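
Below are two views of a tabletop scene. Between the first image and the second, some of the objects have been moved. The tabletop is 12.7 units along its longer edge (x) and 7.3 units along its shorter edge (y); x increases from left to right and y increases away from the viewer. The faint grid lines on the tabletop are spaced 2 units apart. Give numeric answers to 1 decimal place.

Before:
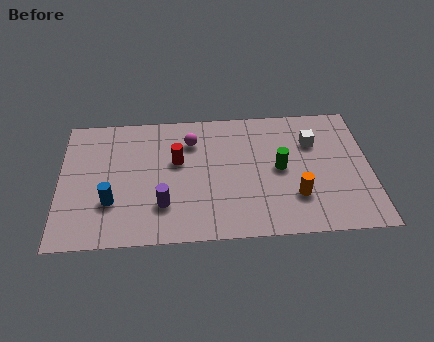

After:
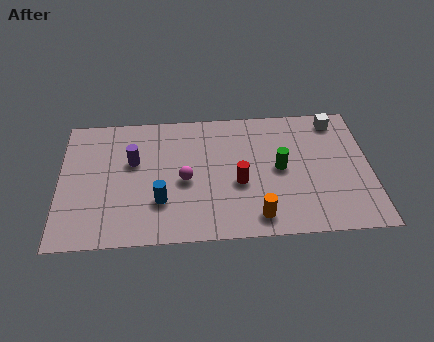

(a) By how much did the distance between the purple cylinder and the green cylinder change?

+1.0

The distance was about 5.1 in the first image and 6.1 in the second, so they moved 1.0 units further apart.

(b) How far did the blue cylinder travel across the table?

2.0

The blue cylinder moved from about (2.1, 2.3) to (4.1, 2.2), a distance of √(2.0² + 0.1²) ≈ 2.0.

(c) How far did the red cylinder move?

2.9

The red cylinder moved from about (4.8, 4.4) to (7.3, 3.0), a distance of √(2.5² + 1.4²) ≈ 2.9.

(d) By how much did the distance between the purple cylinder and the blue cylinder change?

+0.4

Before: roughly 2.1 units apart; after: 2.5. That's 0.4 units further apart.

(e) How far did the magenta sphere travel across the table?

2.2

From (5.4, 5.5) to (5.1, 3.3), the magenta sphere covered √(0.3² + 2.2²) ≈ 2.2 units.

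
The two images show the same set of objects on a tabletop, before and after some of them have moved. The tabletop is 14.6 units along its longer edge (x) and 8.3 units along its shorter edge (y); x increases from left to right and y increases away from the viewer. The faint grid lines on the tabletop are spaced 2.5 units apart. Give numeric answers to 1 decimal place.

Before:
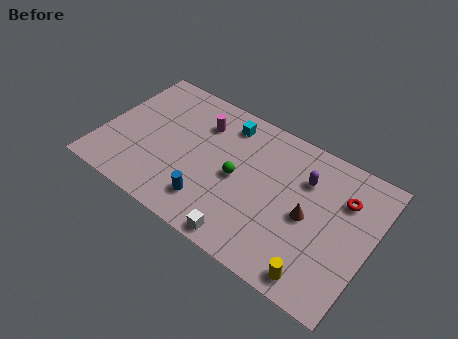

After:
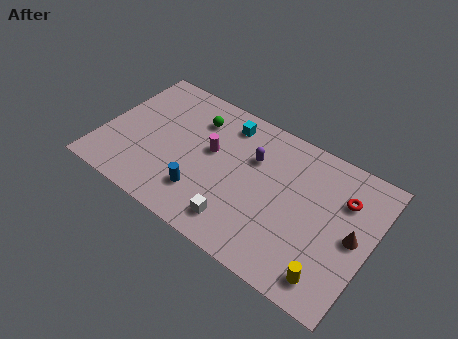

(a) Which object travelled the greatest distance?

the green sphere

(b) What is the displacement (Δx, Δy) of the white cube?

(-0.5, 0.7)

From the two frames, the white cube sits at roughly (8.4, 0.8) before and (7.9, 1.5) after.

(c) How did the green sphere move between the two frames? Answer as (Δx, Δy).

(-2.7, 2.3)

The green sphere was at about (7.4, 4.0) and moved to about (4.7, 6.3).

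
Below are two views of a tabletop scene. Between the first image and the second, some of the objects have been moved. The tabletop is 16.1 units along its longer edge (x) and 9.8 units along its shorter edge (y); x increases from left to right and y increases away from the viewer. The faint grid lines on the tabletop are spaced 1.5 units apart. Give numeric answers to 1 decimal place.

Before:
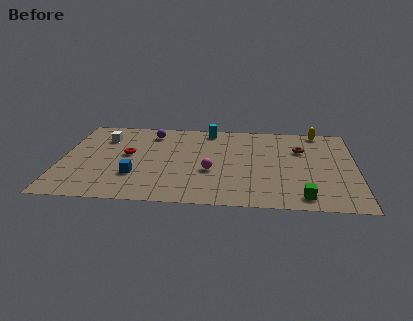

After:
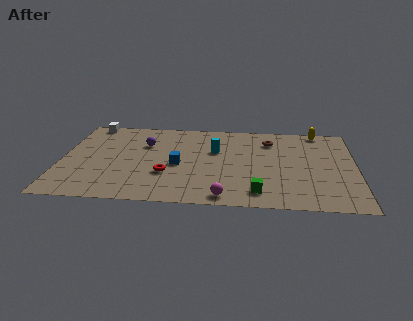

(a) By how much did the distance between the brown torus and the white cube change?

-0.8

Before: roughly 10.9 units apart; after: 10.1. That's 0.8 units closer together.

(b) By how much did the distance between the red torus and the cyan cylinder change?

-1.6

They were about 5.5 units apart before and 3.9 after — 1.6 units closer together.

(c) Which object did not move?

the yellow capsule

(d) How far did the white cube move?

1.9

The white cube was near (2.2, 7.3) before and (1.4, 9.0) after, so it travelled √(0.8² + 1.7²) ≈ 1.9 units.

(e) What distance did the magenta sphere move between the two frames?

2.9

From (8.2, 3.8) to (9.0, 1.0), the magenta sphere covered √(0.8² + 2.8²) ≈ 2.9 units.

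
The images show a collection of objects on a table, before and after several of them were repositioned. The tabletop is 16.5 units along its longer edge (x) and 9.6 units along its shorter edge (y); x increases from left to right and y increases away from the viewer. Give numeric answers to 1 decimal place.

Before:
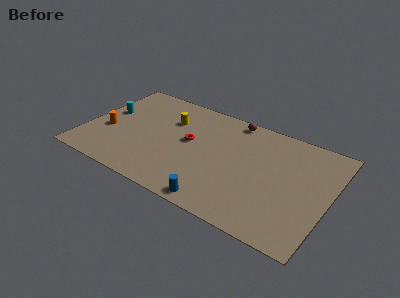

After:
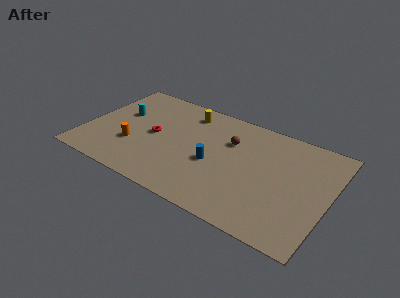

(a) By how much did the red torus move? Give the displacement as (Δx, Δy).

(-2.4, -0.5)

The red torus started near (7.0, 5.3) and ended near (4.6, 4.8).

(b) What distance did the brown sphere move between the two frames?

2.1

The brown sphere was near (9.5, 8.7) before and (9.6, 6.6) after, so it travelled √(0.1² + 2.1²) ≈ 2.1 units.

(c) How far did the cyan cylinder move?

0.9

The cyan cylinder moved from about (1.2, 5.6) to (2.1, 5.9), a distance of √(0.9² + 0.3²) ≈ 0.9.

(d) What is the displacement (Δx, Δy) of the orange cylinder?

(1.9, -0.6)

The orange cylinder started near (1.5, 3.8) and ended near (3.4, 3.2).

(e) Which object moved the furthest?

the blue cylinder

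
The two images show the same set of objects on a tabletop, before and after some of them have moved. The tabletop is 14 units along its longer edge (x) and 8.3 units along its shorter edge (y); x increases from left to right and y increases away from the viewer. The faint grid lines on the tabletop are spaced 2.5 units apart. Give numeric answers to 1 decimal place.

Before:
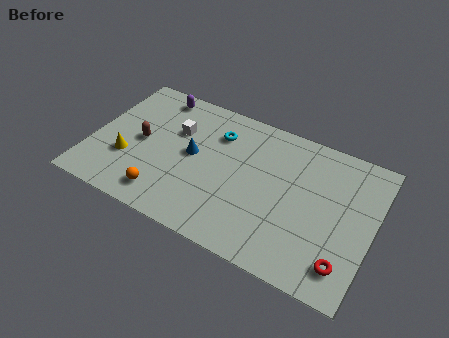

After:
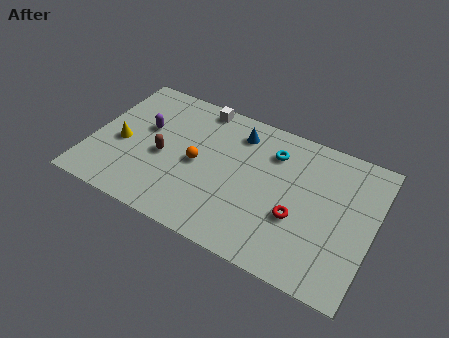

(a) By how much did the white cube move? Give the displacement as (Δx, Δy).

(0.9, 2.0)

From the two frames, the white cube sits at roughly (4.0, 5.5) before and (4.9, 7.5) after.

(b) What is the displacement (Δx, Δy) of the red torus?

(-2.5, 1.5)

From the two frames, the red torus sits at roughly (12.9, 1.6) before and (10.4, 3.1) after.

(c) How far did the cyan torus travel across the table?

2.8

The cyan torus moved from about (6.0, 6.2) to (8.8, 6.3), a distance of √(2.8² + 0.1²) ≈ 2.8.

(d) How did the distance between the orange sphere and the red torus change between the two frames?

-3.7

They were about 8.9 units apart before and 5.2 after — 3.7 units closer together.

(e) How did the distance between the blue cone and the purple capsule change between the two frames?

+1.1

They were about 3.7 units apart before and 4.8 after — 1.1 units further apart.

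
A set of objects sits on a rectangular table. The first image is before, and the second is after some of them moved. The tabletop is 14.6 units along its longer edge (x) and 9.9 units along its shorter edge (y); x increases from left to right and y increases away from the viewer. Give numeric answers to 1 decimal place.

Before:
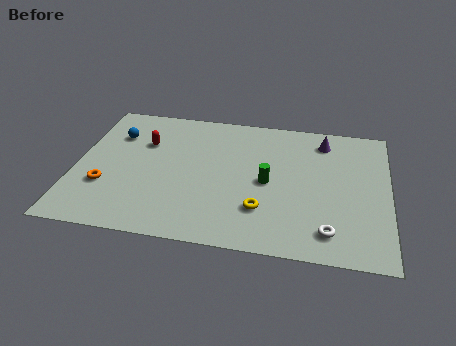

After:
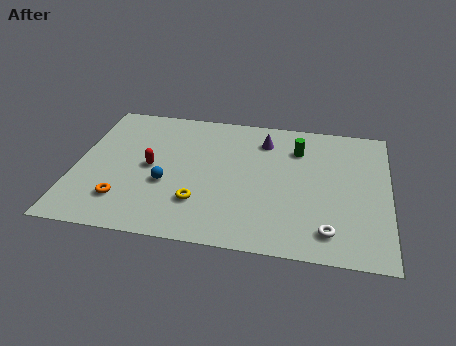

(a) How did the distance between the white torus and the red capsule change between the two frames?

-1.1

The distance was about 10.1 in the first image and 9.0 in the second, so they moved 1.1 units closer together.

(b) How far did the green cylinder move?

3.0

The green cylinder moved from about (9.0, 4.7) to (10.3, 7.4), a distance of √(1.3² + 2.7²) ≈ 3.0.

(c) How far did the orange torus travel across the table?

1.3

From (1.5, 3.2) to (2.4, 2.3), the orange torus covered √(0.9² + 0.9²) ≈ 1.3 units.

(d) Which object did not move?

the white torus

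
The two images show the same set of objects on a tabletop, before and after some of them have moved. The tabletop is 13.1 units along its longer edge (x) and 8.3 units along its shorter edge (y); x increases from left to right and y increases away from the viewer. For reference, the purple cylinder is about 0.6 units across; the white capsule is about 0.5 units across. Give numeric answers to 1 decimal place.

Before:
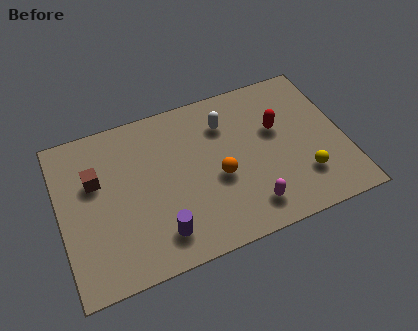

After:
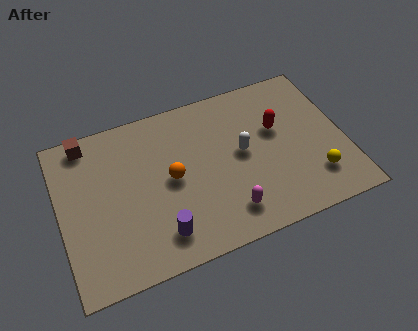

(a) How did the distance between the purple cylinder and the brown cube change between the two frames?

+1.9

Before: roughly 4.5 units apart; after: 6.4. That's 1.9 units further apart.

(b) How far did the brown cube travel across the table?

2.1

The brown cube moved from about (1.7, 5.3) to (1.5, 7.4), a distance of √(0.2² + 2.1²) ≈ 2.1.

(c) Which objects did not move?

the red capsule and the purple cylinder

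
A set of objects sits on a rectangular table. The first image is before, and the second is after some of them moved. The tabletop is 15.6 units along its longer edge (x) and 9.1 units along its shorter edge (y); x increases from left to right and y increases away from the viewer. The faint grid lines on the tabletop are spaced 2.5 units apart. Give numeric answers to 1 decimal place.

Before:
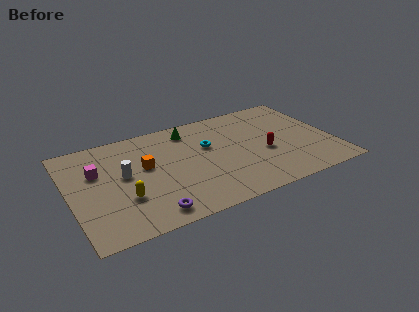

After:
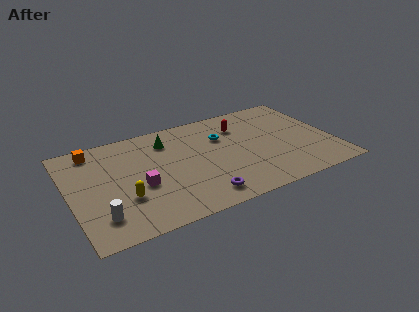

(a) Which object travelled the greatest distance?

the orange cube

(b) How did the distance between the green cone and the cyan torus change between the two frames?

+1.2

The distance was about 2.1 in the first image and 3.3 in the second, so they moved 1.2 units further apart.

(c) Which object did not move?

the yellow capsule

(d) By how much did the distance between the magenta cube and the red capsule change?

-2.9

They were about 10.0 units apart before and 7.1 after — 2.9 units closer together.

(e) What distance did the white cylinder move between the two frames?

3.4

From (3.2, 5.0) to (1.5, 2.0), the white cylinder covered √(1.7² + 3.0²) ≈ 3.4 units.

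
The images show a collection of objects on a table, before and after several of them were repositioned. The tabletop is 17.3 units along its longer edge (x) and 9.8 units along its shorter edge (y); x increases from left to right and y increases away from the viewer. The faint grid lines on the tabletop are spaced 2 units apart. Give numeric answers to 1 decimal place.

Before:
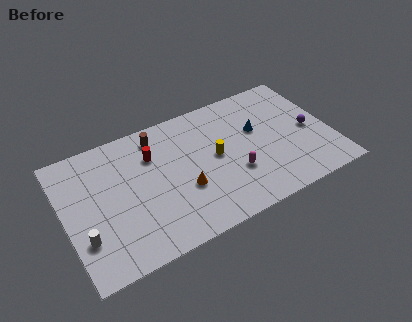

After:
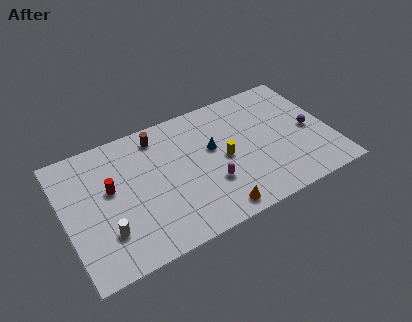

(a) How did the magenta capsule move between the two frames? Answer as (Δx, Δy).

(-1.6, -0.1)

The magenta capsule was at about (10.8, 3.3) and moved to about (9.2, 3.2).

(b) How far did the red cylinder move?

3.2

From (5.9, 7.0) to (3.0, 5.7), the red cylinder covered √(2.9² + 1.3²) ≈ 3.2 units.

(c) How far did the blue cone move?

3.0

The blue cone was near (12.7, 6.0) before and (9.7, 5.8) after, so it travelled √(3.0² + 0.2²) ≈ 3.0 units.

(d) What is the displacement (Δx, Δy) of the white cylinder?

(1.4, -0.2)

The white cylinder was at about (1.0, 2.9) and moved to about (2.4, 2.7).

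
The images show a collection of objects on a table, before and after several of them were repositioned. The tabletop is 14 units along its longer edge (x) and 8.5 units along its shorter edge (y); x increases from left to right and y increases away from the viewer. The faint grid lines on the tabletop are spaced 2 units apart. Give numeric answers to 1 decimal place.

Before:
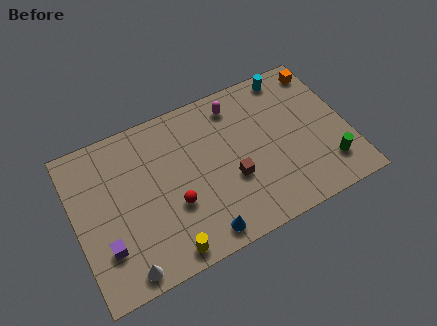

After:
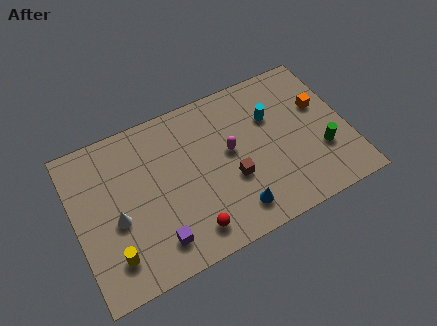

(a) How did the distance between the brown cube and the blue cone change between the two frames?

-1.2

Before: roughly 2.9 units apart; after: 1.7. That's 1.2 units closer together.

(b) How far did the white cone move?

2.7

From (2.1, 0.9) to (2.0, 3.6), the white cone covered √(0.1² + 2.7²) ≈ 2.7 units.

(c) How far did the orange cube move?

2.0

The orange cube was near (13.2, 7.3) before and (12.8, 5.3) after, so it travelled √(0.4² + 2.0²) ≈ 2.0 units.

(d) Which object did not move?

the brown cube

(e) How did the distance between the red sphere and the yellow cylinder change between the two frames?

+1.6

They were about 2.3 units apart before and 3.9 after — 1.6 units further apart.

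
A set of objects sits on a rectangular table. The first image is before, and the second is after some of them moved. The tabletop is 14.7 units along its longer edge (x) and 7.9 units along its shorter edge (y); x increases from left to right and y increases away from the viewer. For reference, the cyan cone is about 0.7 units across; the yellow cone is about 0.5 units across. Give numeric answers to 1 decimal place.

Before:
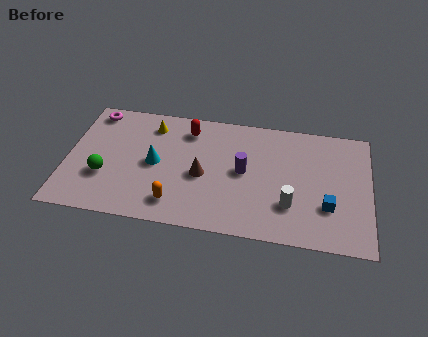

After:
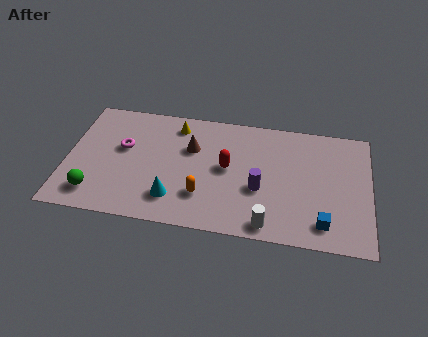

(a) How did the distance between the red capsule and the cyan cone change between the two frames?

+0.6

They were about 2.9 units apart before and 3.5 after — 0.6 units further apart.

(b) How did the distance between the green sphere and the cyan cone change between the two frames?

+1.1

The distance was about 2.7 in the first image and 3.8 in the second, so they moved 1.1 units further apart.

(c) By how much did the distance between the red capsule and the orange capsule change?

-2.6

Before: roughly 4.9 units apart; after: 2.3. That's 2.6 units closer together.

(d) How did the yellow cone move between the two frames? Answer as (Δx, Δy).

(1.2, 0.2)

From the two frames, the yellow cone sits at roughly (4.0, 6.4) before and (5.2, 6.6) after.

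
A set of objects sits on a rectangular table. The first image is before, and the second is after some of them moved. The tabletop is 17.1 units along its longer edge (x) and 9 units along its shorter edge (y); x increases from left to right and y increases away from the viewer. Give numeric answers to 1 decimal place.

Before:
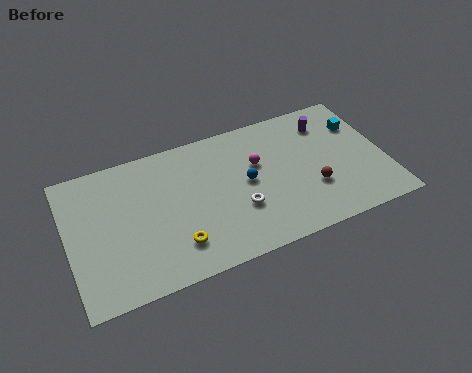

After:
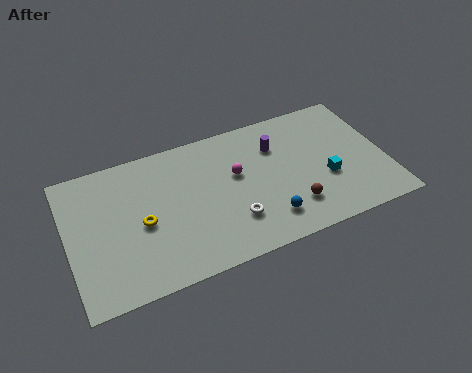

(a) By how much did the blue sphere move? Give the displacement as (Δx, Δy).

(0.8, -2.8)

The blue sphere started near (9.6, 4.7) and ended near (10.4, 1.9).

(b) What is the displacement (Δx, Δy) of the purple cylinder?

(-2.9, -0.6)

The purple cylinder was at about (14.3, 7.1) and moved to about (11.4, 6.5).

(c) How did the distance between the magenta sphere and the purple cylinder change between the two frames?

-1.7

The distance was about 4.2 in the first image and 2.5 in the second, so they moved 1.7 units closer together.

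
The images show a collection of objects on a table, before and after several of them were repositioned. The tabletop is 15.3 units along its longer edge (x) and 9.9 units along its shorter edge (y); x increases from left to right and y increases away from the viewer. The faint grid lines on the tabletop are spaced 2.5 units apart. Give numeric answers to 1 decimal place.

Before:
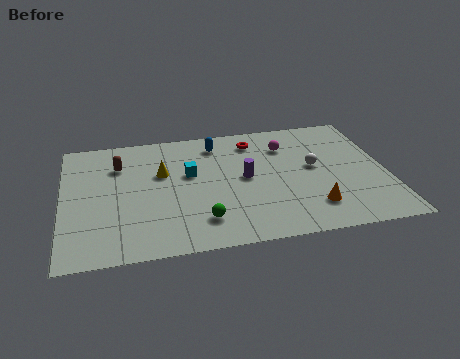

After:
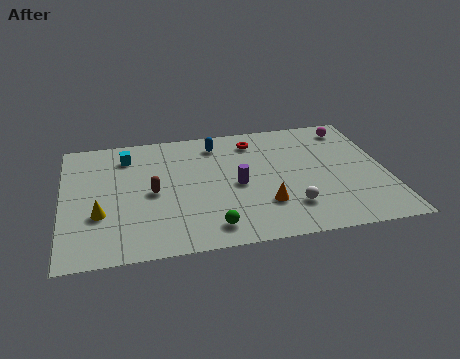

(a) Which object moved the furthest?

the yellow cone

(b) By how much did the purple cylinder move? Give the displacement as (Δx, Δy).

(-0.4, -0.5)

From the two frames, the purple cylinder sits at roughly (8.6, 5.1) before and (8.2, 4.6) after.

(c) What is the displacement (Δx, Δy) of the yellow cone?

(-3.0, -2.8)

The yellow cone started near (4.7, 6.2) and ended near (1.7, 3.4).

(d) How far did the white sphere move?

3.3

The white sphere moved from about (11.9, 5.4) to (10.6, 2.4), a distance of √(1.3² + 3.0²) ≈ 3.3.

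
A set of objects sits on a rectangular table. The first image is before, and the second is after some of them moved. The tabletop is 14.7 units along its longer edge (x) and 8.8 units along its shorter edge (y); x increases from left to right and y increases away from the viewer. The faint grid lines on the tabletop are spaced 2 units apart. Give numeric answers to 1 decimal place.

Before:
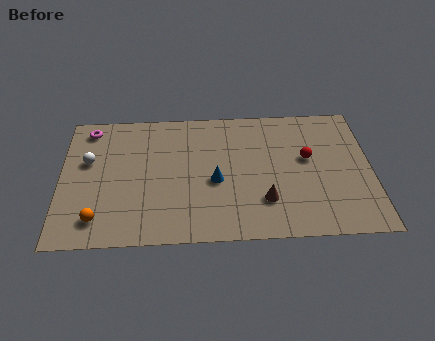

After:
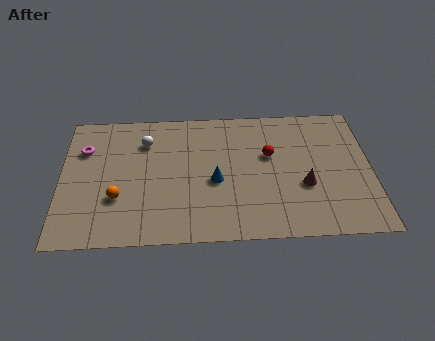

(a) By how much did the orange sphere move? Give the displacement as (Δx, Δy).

(0.9, 1.3)

The orange sphere started near (1.8, 1.6) and ended near (2.7, 2.9).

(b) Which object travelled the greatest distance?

the white sphere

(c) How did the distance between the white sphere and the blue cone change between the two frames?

-1.9

They were about 6.2 units apart before and 4.3 after — 1.9 units closer together.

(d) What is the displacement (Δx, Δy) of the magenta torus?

(-0.2, -1.4)

The magenta torus started near (1.3, 7.6) and ended near (1.1, 6.2).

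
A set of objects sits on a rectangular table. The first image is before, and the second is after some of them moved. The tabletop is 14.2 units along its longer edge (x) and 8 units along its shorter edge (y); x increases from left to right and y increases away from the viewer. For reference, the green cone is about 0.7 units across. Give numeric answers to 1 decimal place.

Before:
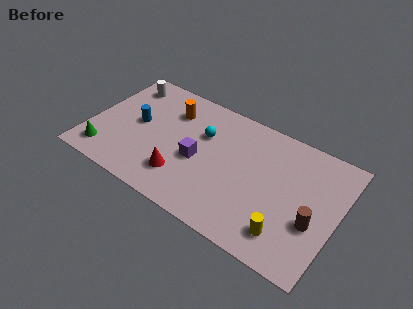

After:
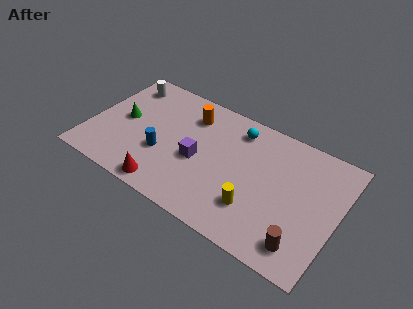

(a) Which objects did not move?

the purple cube and the white cylinder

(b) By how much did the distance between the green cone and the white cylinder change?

-2.7

The distance was about 5.2 in the first image and 2.5 in the second, so they moved 2.7 units closer together.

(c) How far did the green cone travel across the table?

2.8

From (1.2, 1.4) to (1.8, 4.1), the green cone covered √(0.6² + 2.7²) ≈ 2.8 units.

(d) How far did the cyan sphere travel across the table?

2.2

The cyan sphere moved from about (6.3, 5.3) to (8.1, 6.6), a distance of √(1.8² + 1.3²) ≈ 2.2.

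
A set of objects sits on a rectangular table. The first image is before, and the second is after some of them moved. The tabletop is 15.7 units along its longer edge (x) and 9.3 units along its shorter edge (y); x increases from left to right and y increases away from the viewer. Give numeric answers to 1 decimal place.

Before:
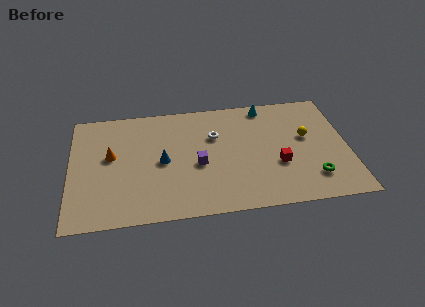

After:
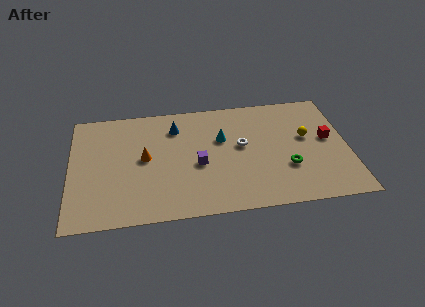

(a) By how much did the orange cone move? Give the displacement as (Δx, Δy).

(1.9, -0.4)

From the two frames, the orange cone sits at roughly (2.3, 5.3) before and (4.2, 4.9) after.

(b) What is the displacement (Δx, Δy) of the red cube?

(2.9, 1.7)

The red cube was at about (11.7, 3.4) and moved to about (14.6, 5.1).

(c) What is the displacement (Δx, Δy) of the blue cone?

(0.8, 2.7)

The blue cone started near (5.2, 4.5) and ended near (6.0, 7.2).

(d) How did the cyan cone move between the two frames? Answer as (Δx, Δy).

(-2.6, -2.4)

From the two frames, the cyan cone sits at roughly (11.2, 8.3) before and (8.6, 5.9) after.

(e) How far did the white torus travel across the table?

1.8

From (8.2, 6.2) to (9.7, 5.2), the white torus covered √(1.5² + 1.0²) ≈ 1.8 units.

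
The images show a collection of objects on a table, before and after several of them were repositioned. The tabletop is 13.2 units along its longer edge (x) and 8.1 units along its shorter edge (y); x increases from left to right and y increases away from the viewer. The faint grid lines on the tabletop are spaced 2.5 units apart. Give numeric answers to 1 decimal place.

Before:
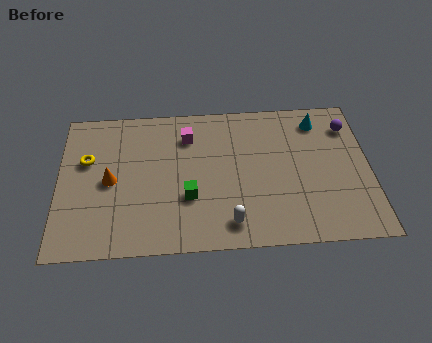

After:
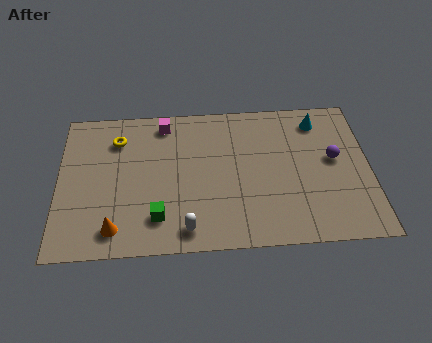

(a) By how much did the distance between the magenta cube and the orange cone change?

+2.1

They were about 4.0 units apart before and 6.1 after — 2.1 units further apart.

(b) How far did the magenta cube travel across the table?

1.3

The magenta cube moved from about (5.5, 6.2) to (4.5, 7.0), a distance of √(1.0² + 0.8²) ≈ 1.3.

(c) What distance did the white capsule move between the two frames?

1.8

The white capsule moved from about (7.2, 1.3) to (5.4, 1.1), a distance of √(1.8² + 0.2²) ≈ 1.8.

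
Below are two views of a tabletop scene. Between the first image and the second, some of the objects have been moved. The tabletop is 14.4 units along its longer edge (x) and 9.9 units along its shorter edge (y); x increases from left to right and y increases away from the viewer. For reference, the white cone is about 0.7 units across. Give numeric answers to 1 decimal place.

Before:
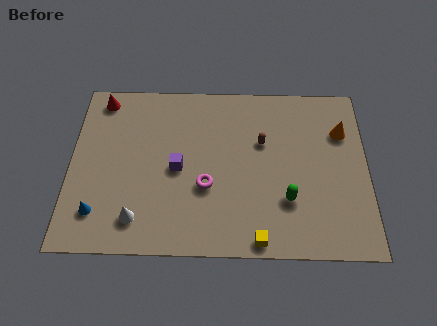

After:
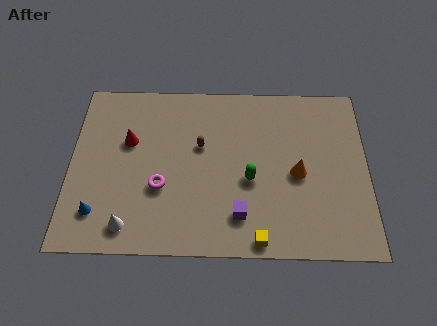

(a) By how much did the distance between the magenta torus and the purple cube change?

+2.4

The distance was about 1.7 in the first image and 4.1 in the second, so they moved 2.4 units further apart.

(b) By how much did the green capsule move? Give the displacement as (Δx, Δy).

(-1.8, 1.1)

The green capsule started near (10.5, 3.0) and ended near (8.7, 4.1).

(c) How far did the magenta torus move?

2.2

The magenta torus was near (6.6, 3.7) before and (4.4, 3.6) after, so it travelled √(2.2² + 0.1²) ≈ 2.2 units.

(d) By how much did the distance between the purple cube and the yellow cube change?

-3.9

Before: roughly 5.5 units apart; after: 1.6. That's 3.9 units closer together.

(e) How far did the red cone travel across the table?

2.9

The red cone was near (1.4, 8.7) before and (2.8, 6.2) after, so it travelled √(1.4² + 2.5²) ≈ 2.9 units.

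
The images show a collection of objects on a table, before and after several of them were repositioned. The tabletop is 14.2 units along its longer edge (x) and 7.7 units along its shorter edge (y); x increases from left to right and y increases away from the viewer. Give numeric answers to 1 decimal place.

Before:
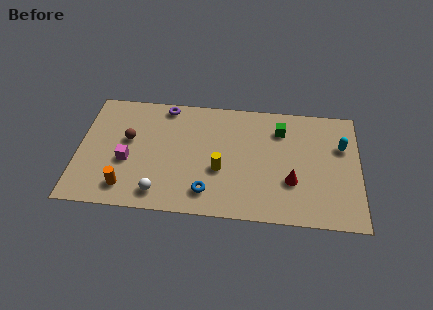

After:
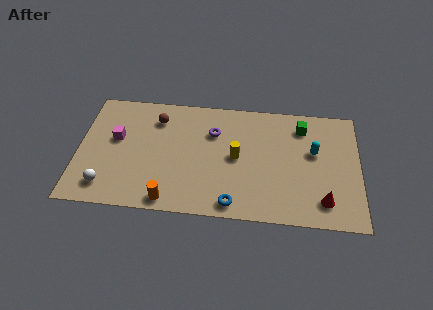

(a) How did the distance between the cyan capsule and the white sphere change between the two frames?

+1.0

The distance was about 9.9 in the first image and 10.9 in the second, so they moved 1.0 units further apart.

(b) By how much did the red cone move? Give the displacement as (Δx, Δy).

(1.6, -1.1)

The red cone was at about (10.8, 2.6) and moved to about (12.4, 1.5).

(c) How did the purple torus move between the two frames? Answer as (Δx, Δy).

(2.5, -1.5)

The purple torus started near (4.3, 6.9) and ended near (6.8, 5.4).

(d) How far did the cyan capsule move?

1.5

The cyan capsule moved from about (13.3, 5.1) to (11.9, 4.6), a distance of √(1.4² + 0.5²) ≈ 1.5.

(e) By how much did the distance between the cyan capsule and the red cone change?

-0.4

The distance was about 3.5 in the first image and 3.1 in the second, so they moved 0.4 units closer together.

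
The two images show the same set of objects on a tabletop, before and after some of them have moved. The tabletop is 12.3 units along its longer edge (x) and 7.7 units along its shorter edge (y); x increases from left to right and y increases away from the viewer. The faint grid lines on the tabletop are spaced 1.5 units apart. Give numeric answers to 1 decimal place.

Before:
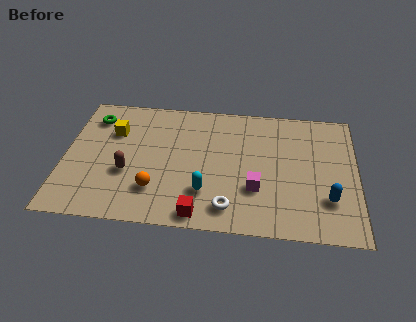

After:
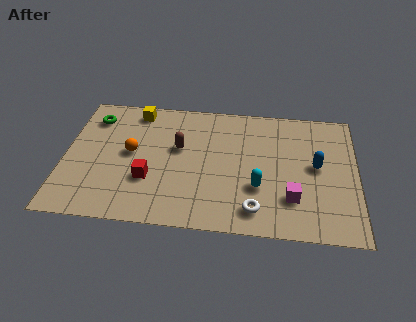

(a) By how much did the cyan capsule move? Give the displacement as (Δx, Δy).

(2.2, 0.5)

From the two frames, the cyan capsule sits at roughly (6.0, 2.1) before and (8.2, 2.6) after.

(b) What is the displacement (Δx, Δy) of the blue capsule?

(-0.5, 1.9)

The blue capsule was at about (11.1, 2.2) and moved to about (10.6, 4.1).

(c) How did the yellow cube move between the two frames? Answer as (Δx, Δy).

(0.9, 1.4)

The yellow cube started near (2.0, 5.3) and ended near (2.9, 6.7).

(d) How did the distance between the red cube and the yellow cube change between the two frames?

-1.7

Before: roughly 5.9 units apart; after: 4.2. That's 1.7 units closer together.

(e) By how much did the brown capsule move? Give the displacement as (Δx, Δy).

(2.1, 1.7)

From the two frames, the brown capsule sits at roughly (2.7, 2.9) before and (4.8, 4.6) after.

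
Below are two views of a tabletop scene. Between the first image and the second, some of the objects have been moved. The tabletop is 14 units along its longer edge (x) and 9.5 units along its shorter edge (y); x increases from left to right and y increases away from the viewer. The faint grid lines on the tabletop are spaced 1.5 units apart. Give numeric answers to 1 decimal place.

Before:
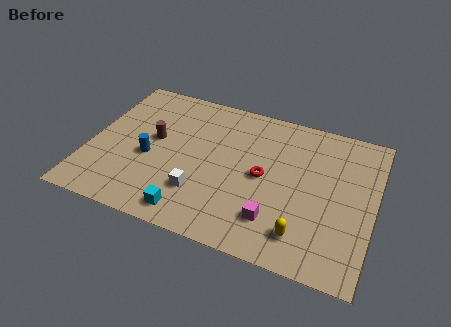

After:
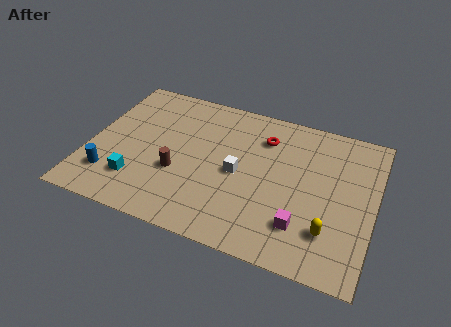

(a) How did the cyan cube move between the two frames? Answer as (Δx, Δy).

(-2.8, 1.1)

The cyan cube was at about (5.4, 1.2) and moved to about (2.6, 2.3).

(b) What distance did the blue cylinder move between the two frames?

2.5

The blue cylinder moved from about (3.0, 4.0) to (1.3, 2.2), a distance of √(1.7² + 1.8²) ≈ 2.5.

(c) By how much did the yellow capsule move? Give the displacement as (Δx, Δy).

(1.2, 0.6)

The yellow capsule was at about (10.8, 1.8) and moved to about (12.0, 2.4).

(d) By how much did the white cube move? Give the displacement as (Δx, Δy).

(1.7, 1.9)

The white cube started near (5.7, 2.6) and ended near (7.4, 4.5).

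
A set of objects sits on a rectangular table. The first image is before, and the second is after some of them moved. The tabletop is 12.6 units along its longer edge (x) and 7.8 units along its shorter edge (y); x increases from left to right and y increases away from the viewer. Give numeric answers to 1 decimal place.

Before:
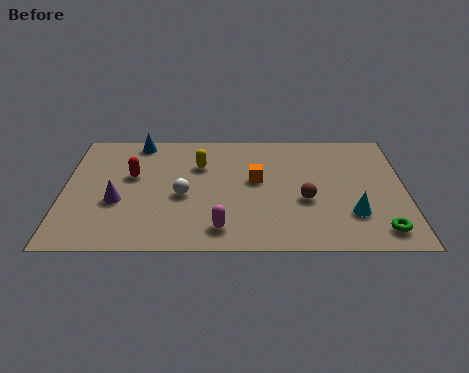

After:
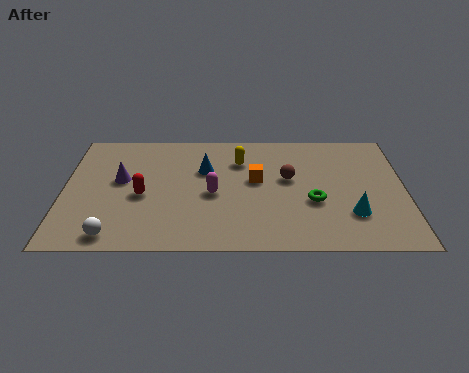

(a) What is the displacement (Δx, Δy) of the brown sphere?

(-0.6, 1.4)

The brown sphere was at about (8.9, 3.1) and moved to about (8.3, 4.5).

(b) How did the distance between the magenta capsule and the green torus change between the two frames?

-2.1

They were about 5.8 units apart before and 3.7 after — 2.1 units closer together.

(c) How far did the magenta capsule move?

2.2

The magenta capsule moved from about (5.8, 1.3) to (5.5, 3.5), a distance of √(0.3² + 2.2²) ≈ 2.2.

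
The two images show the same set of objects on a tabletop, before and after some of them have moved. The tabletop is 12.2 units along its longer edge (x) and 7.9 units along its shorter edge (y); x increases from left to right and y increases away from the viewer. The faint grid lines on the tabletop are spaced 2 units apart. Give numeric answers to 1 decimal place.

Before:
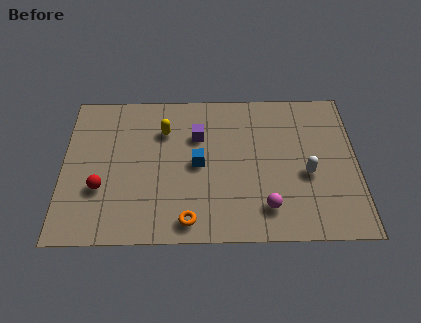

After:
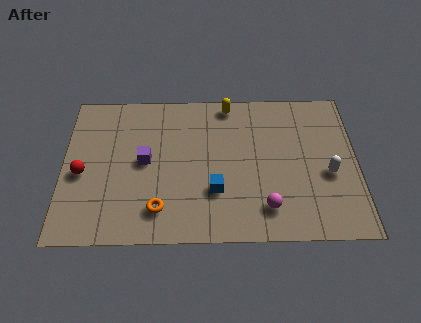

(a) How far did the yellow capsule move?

3.0

The yellow capsule was near (4.2, 5.7) before and (6.9, 7.1) after, so it travelled √(2.7² + 1.4²) ≈ 3.0 units.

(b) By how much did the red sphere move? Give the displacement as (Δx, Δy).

(-0.8, 0.8)

The red sphere started near (1.6, 2.7) and ended near (0.8, 3.5).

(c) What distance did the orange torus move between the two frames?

1.3

From (5.2, 1.0) to (4.0, 1.6), the orange torus covered √(1.2² + 0.6²) ≈ 1.3 units.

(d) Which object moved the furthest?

the yellow capsule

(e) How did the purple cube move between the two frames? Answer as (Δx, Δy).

(-2.2, -1.3)

The purple cube started near (5.6, 5.4) and ended near (3.4, 4.1).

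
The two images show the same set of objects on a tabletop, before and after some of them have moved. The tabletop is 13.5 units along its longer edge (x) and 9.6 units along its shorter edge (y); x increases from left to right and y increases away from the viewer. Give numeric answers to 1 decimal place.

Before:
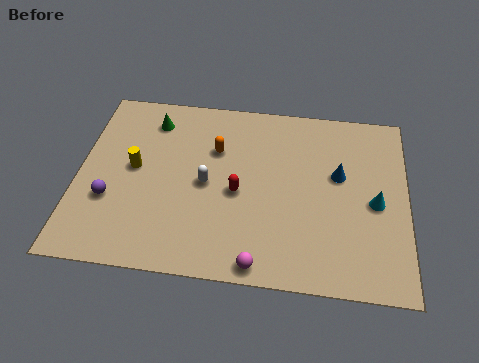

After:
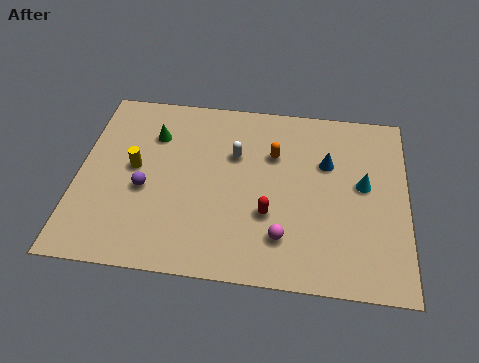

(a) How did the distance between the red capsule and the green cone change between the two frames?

+1.0

The distance was about 5.1 in the first image and 6.1 in the second, so they moved 1.0 units further apart.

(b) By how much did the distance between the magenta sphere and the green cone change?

-1.1

The distance was about 8.4 in the first image and 7.3 in the second, so they moved 1.1 units closer together.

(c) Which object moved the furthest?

the orange capsule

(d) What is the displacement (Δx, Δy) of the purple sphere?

(1.4, 0.7)

The purple sphere was at about (1.4, 3.3) and moved to about (2.8, 4.0).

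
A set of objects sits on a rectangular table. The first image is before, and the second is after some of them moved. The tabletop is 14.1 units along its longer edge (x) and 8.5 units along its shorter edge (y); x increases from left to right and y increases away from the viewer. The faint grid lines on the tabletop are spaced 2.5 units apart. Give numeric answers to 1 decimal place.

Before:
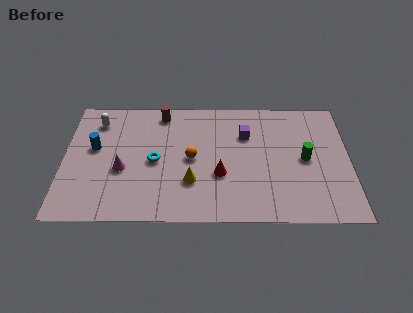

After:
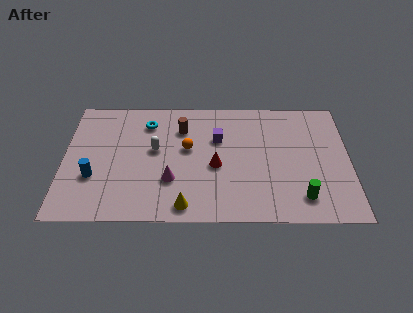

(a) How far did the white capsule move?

3.5

The white capsule was near (1.6, 6.8) before and (4.5, 4.8) after, so it travelled √(2.9² + 2.0²) ≈ 3.5 units.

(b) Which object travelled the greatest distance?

the white capsule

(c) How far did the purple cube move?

1.4

The purple cube was near (9.0, 5.9) before and (7.6, 5.6) after, so it travelled √(1.4² + 0.3²) ≈ 1.4 units.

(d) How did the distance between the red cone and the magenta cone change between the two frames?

-2.4

The distance was about 4.8 in the first image and 2.4 in the second, so they moved 2.4 units closer together.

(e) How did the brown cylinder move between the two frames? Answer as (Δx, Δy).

(1.0, -1.1)

The brown cylinder started near (4.8, 7.4) and ended near (5.8, 6.3).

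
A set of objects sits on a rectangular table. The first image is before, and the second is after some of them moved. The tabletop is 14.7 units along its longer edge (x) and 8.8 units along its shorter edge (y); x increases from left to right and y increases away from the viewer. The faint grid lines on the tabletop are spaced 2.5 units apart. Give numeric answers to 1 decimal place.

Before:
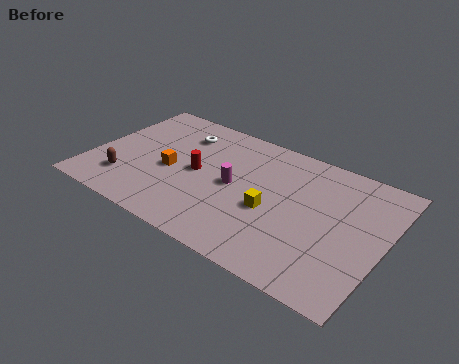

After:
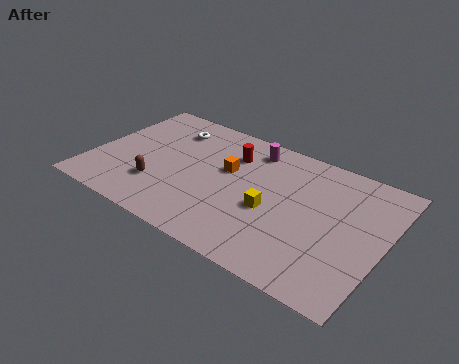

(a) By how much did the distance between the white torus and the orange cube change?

+0.8

The distance was about 2.9 in the first image and 3.7 in the second, so they moved 0.8 units further apart.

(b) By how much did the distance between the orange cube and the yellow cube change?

-2.2

They were about 5.2 units apart before and 3.0 after — 2.2 units closer together.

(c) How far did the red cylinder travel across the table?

2.5

From (5.3, 4.4) to (6.7, 6.5), the red cylinder covered √(1.4² + 2.1²) ≈ 2.5 units.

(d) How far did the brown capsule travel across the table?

1.6

From (2.0, 2.1) to (3.6, 2.5), the brown capsule covered √(1.6² + 0.4²) ≈ 1.6 units.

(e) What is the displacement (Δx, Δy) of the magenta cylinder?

(0.4, 3.0)

The magenta cylinder started near (7.2, 4.4) and ended near (7.6, 7.4).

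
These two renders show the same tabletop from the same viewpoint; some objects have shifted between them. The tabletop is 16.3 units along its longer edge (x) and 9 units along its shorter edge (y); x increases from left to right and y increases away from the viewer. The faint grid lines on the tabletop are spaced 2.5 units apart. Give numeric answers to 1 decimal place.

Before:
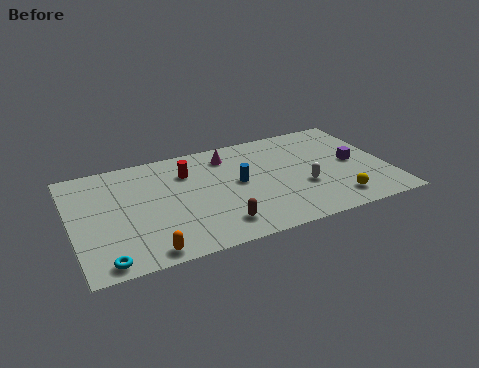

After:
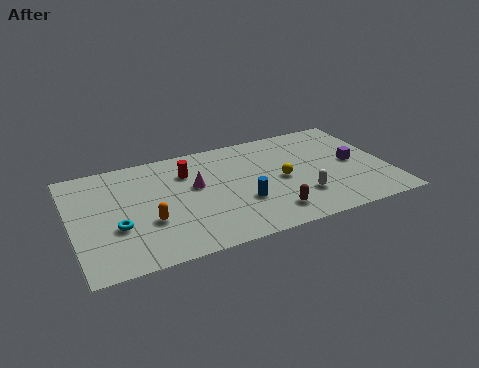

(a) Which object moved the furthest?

the yellow sphere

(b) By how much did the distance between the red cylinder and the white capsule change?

+0.3

The distance was about 6.6 in the first image and 6.9 in the second, so they moved 0.3 units further apart.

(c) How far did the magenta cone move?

2.8

From (8.3, 7.3) to (6.4, 5.3), the magenta cone covered √(1.9² + 2.0²) ≈ 2.8 units.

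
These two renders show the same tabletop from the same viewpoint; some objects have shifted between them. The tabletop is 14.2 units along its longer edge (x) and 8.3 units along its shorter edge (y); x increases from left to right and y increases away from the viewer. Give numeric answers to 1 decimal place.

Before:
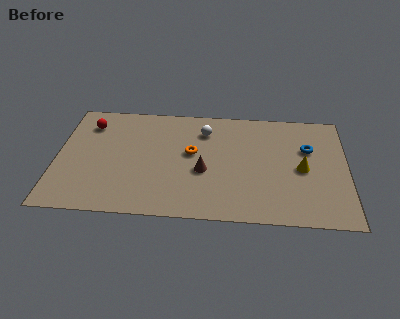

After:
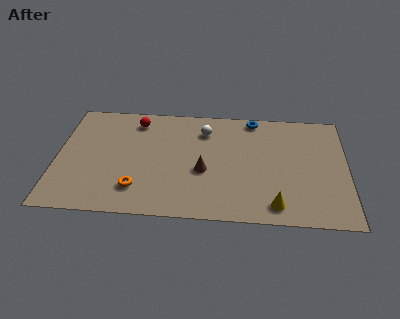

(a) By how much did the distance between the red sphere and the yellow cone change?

-1.9

They were about 10.8 units apart before and 8.9 after — 1.9 units closer together.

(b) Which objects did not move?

the white sphere and the brown cone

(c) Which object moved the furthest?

the orange torus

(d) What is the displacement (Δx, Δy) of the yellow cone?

(-1.3, -2.7)

The yellow cone started near (12.0, 3.9) and ended near (10.7, 1.2).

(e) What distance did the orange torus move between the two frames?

3.8

The orange torus moved from about (6.6, 4.7) to (4.0, 1.9), a distance of √(2.6² + 2.8²) ≈ 3.8.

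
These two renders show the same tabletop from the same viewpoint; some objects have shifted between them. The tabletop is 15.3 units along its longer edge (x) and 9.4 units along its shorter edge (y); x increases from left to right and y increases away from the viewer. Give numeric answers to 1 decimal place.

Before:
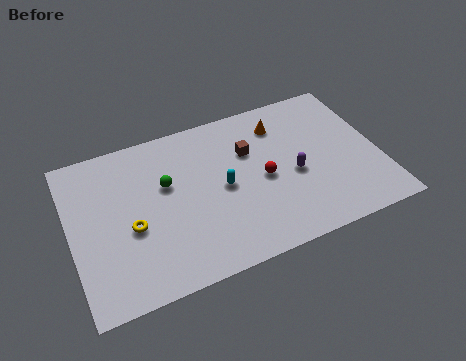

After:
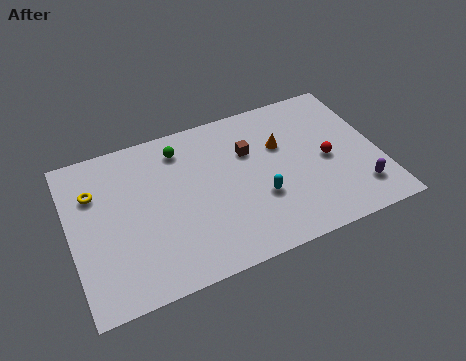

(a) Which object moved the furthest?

the purple capsule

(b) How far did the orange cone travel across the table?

1.3

The orange cone moved from about (10.7, 7.4) to (10.6, 6.1), a distance of √(0.1² + 1.3²) ≈ 1.3.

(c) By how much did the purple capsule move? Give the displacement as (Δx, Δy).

(3.0, -2.1)

The purple capsule started near (11.0, 4.1) and ended near (14.0, 2.0).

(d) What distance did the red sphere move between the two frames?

3.2

The red sphere moved from about (9.5, 4.4) to (12.7, 4.4), a distance of √(3.2² + 0.0²) ≈ 3.2.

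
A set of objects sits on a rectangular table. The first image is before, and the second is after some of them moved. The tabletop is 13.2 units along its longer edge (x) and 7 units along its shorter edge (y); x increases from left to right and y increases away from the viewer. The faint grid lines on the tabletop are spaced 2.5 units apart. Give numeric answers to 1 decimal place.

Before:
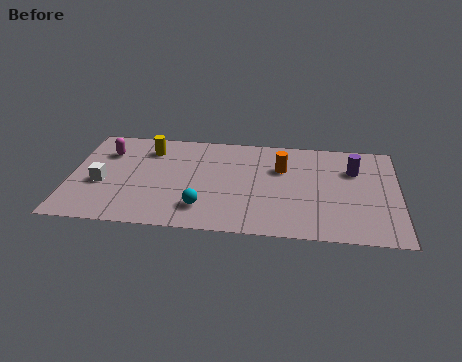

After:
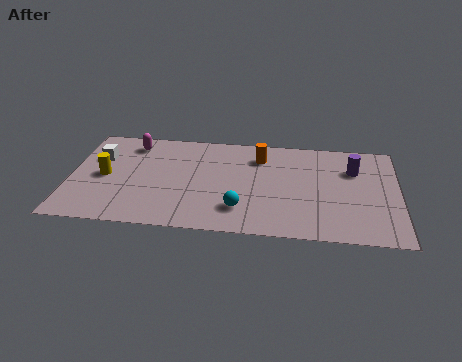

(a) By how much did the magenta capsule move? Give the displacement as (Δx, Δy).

(1.0, 0.7)

From the two frames, the magenta capsule sits at roughly (1.4, 5.1) before and (2.4, 5.8) after.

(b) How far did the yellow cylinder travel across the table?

2.7

From (3.1, 5.5) to (1.4, 3.4), the yellow cylinder covered √(1.7² + 2.1²) ≈ 2.7 units.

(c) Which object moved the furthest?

the yellow cylinder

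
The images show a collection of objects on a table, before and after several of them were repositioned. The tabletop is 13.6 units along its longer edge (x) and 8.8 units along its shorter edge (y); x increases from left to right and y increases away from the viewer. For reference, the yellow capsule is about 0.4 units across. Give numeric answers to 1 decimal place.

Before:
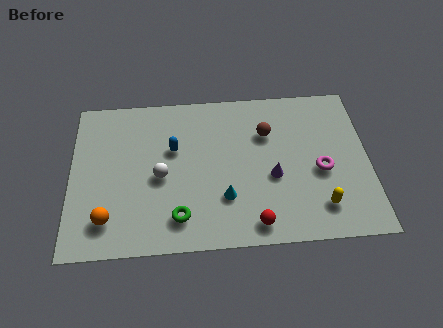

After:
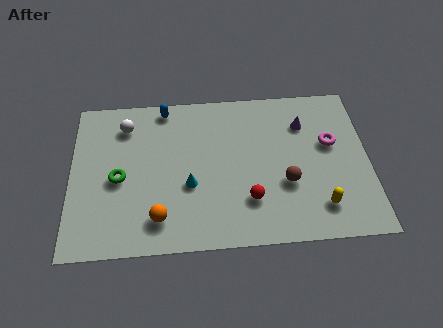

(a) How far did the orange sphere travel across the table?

2.3

The orange sphere was near (1.7, 1.8) before and (4.0, 1.7) after, so it travelled √(2.3² + 0.1²) ≈ 2.3 units.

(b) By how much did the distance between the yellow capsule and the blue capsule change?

+1.7

They were about 7.6 units apart before and 9.3 after — 1.7 units further apart.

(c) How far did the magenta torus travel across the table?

1.6

From (11.4, 3.8) to (11.9, 5.3), the magenta torus covered √(0.5² + 1.5²) ≈ 1.6 units.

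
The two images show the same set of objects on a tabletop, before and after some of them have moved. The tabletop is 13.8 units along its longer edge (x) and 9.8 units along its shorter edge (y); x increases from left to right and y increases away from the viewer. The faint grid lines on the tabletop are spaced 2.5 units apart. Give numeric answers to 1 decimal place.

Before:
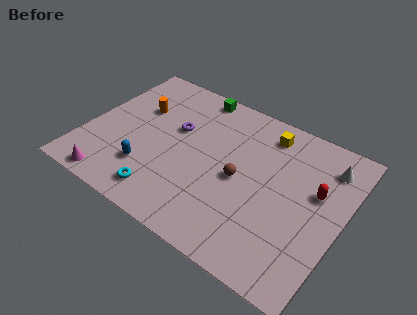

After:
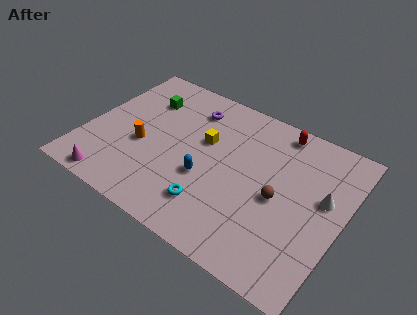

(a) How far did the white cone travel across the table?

2.1

The white cone was near (12.6, 7.8) before and (12.7, 5.7) after, so it travelled √(0.1² + 2.1²) ≈ 2.1 units.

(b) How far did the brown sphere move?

2.1

The brown sphere was near (8.4, 4.6) before and (10.5, 4.5) after, so it travelled √(2.1² + 0.1²) ≈ 2.1 units.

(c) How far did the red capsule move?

3.8

From (12.3, 5.9) to (9.8, 8.7), the red capsule covered √(2.5² + 2.8²) ≈ 3.8 units.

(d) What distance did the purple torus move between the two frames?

1.9

The purple torus was near (4.6, 6.0) before and (5.1, 7.8) after, so it travelled √(0.5² + 1.8²) ≈ 1.9 units.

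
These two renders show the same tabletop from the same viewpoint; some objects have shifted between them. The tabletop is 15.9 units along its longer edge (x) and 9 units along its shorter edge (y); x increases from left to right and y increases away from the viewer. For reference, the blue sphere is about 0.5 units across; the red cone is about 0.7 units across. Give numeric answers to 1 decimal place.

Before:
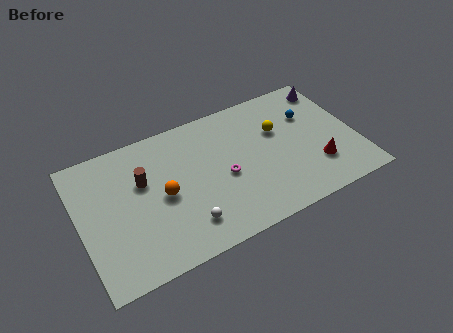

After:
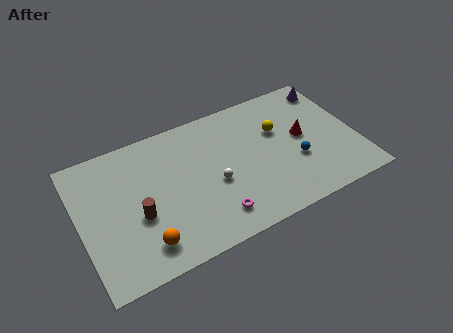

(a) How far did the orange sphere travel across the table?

3.0

The orange sphere was near (4.7, 4.3) before and (3.3, 1.7) after, so it travelled √(1.4² + 2.6²) ≈ 3.0 units.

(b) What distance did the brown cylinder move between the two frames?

2.2

The brown cylinder was near (3.7, 5.7) before and (3.2, 3.6) after, so it travelled √(0.5² + 2.1²) ≈ 2.2 units.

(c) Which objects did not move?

the yellow sphere and the purple cone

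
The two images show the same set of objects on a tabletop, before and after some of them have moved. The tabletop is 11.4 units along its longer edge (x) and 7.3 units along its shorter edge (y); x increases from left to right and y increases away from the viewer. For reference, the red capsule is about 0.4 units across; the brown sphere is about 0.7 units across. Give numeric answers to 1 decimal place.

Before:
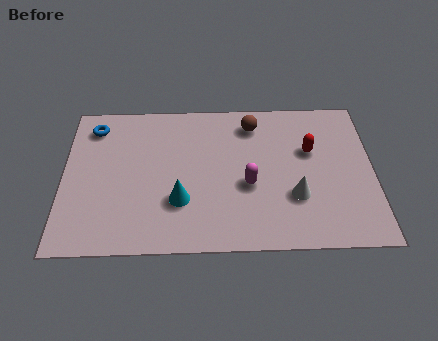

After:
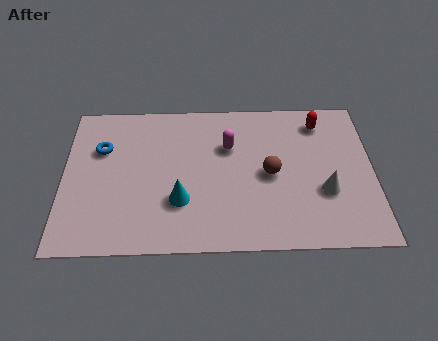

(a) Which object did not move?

the cyan cone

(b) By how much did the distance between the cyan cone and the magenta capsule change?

+0.6

The distance was about 2.6 in the first image and 3.2 in the second, so they moved 0.6 units further apart.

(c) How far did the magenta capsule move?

2.0

From (6.8, 3.0) to (6.1, 4.9), the magenta capsule covered √(0.7² + 1.9²) ≈ 2.0 units.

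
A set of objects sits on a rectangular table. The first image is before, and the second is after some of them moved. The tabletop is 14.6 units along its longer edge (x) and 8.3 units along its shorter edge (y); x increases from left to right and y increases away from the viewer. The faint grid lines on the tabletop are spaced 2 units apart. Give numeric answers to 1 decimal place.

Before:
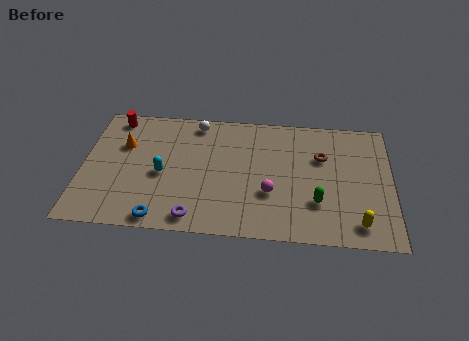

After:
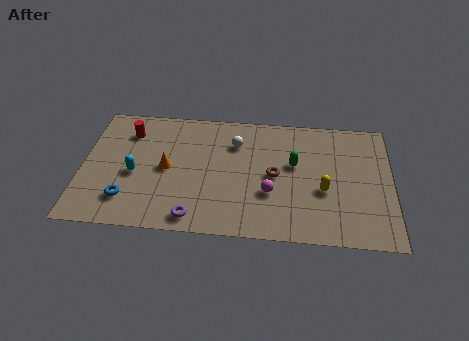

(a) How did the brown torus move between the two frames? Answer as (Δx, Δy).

(-2.2, -1.4)

From the two frames, the brown torus sits at roughly (11.3, 5.5) before and (9.1, 4.1) after.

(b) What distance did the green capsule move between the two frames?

2.6

The green capsule moved from about (11.1, 2.5) to (10.0, 4.9), a distance of √(1.1² + 2.4²) ≈ 2.6.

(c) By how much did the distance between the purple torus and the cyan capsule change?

+0.8

They were about 3.1 units apart before and 3.9 after — 0.8 units further apart.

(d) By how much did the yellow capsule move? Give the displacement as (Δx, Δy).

(-1.6, 2.0)

From the two frames, the yellow capsule sits at roughly (13.0, 1.3) before and (11.4, 3.3) after.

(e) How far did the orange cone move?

2.5

The orange cone was near (1.9, 5.5) before and (4.0, 4.1) after, so it travelled √(2.1² + 1.4²) ≈ 2.5 units.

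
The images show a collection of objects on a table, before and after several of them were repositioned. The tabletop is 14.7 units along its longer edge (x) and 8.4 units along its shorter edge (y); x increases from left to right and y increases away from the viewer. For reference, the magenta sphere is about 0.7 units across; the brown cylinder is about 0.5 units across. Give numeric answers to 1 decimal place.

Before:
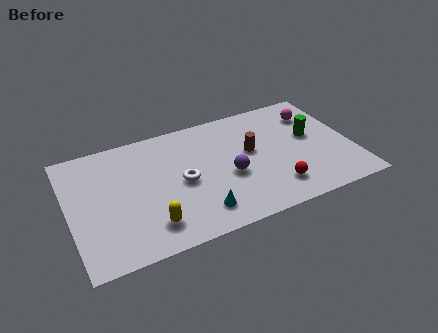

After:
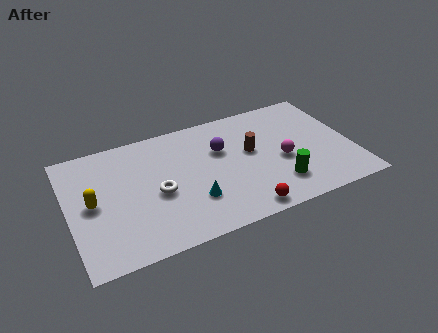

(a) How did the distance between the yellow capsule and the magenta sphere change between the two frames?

-0.5

Before: roughly 10.3 units apart; after: 9.8. That's 0.5 units closer together.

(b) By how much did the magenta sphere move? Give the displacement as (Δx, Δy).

(-2.1, -2.8)

From the two frames, the magenta sphere sits at roughly (13.1, 6.4) before and (11.0, 3.6) after.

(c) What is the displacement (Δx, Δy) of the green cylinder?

(-2.1, -2.8)

The green cylinder started near (12.7, 4.8) and ended near (10.6, 2.0).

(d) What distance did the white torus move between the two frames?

1.3

The white torus was near (5.8, 4.0) before and (4.5, 3.7) after, so it travelled √(1.3² + 0.3²) ≈ 1.3 units.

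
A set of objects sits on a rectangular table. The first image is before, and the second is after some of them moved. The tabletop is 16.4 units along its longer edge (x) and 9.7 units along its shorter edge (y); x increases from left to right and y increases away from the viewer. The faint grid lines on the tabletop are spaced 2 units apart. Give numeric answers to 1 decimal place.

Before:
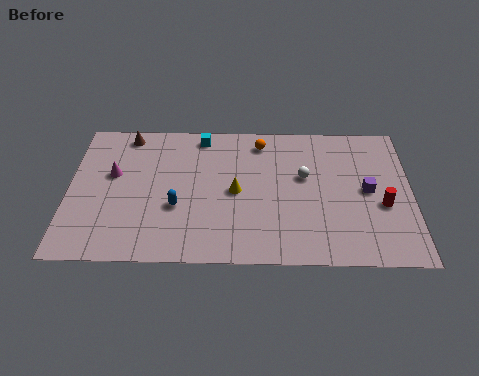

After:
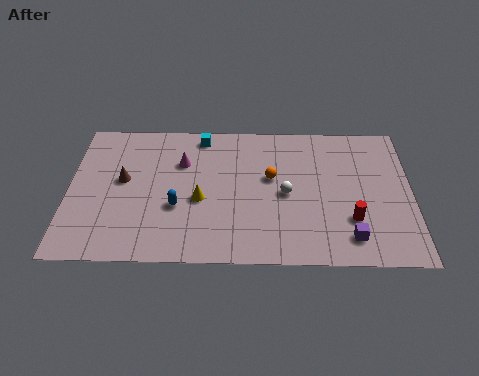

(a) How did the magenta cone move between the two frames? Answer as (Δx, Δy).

(3.3, 0.9)

The magenta cone was at about (2.1, 5.8) and moved to about (5.4, 6.7).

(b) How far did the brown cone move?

3.2

The brown cone moved from about (2.7, 8.6) to (2.6, 5.4), a distance of √(0.1² + 3.2²) ≈ 3.2.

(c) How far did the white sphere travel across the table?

1.5

The white sphere was near (11.3, 5.8) before and (10.4, 4.6) after, so it travelled √(0.9² + 1.2²) ≈ 1.5 units.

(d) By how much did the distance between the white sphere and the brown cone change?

-1.2

The distance was about 9.0 in the first image and 7.8 in the second, so they moved 1.2 units closer together.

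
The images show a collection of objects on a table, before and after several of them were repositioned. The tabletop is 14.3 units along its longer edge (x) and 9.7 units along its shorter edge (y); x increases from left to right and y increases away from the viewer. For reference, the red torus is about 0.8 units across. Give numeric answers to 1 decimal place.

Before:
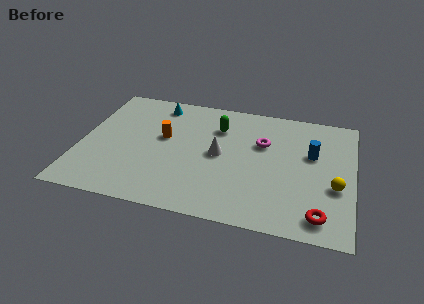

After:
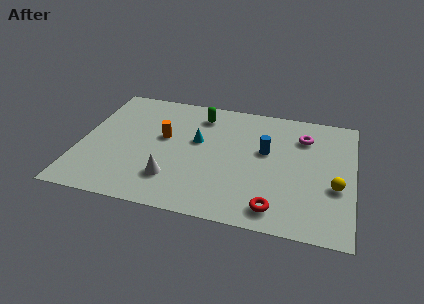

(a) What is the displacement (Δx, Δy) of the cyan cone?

(2.3, -2.6)

The cyan cone was at about (3.8, 8.3) and moved to about (6.1, 5.7).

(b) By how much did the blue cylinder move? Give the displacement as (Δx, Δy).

(-2.4, -0.3)

The blue cylinder started near (12.1, 6.0) and ended near (9.7, 5.7).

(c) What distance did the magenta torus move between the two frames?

2.3

The magenta torus was near (9.5, 6.3) before and (11.6, 7.3) after, so it travelled √(2.1² + 1.0²) ≈ 2.3 units.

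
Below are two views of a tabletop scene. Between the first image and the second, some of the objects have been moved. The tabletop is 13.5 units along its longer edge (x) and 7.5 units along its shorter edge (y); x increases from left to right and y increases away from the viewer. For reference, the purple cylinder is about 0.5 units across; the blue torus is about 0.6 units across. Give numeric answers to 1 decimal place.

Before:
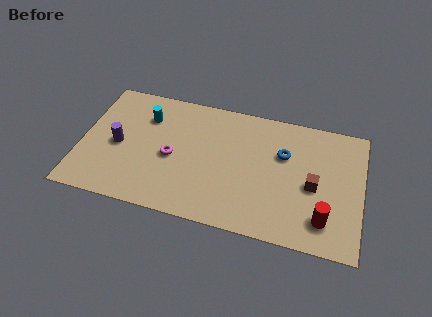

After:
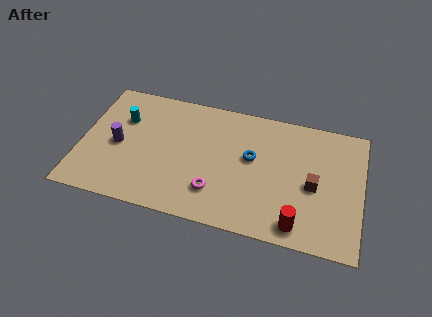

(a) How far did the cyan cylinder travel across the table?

1.2

From (3.0, 5.5) to (1.9, 5.1), the cyan cylinder covered √(1.1² + 0.4²) ≈ 1.2 units.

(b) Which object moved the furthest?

the magenta torus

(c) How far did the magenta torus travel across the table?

2.7

From (4.4, 3.4) to (6.6, 1.9), the magenta torus covered √(2.2² + 1.5²) ≈ 2.7 units.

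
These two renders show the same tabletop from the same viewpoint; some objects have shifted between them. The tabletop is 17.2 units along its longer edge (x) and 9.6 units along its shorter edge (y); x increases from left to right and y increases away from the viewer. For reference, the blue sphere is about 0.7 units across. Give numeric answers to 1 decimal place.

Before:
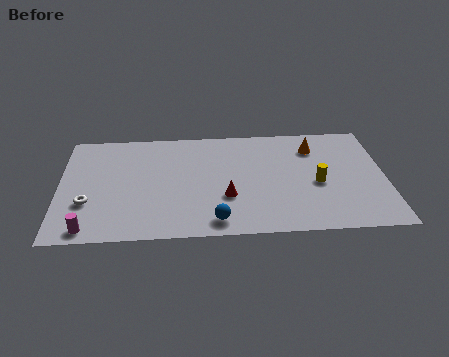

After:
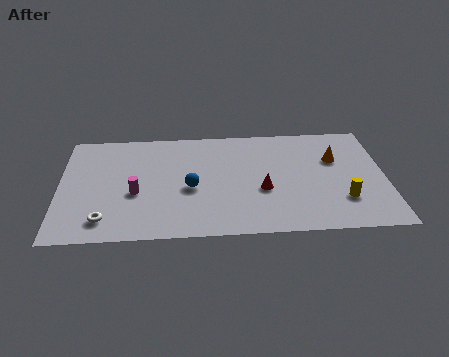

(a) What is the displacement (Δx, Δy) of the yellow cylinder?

(1.3, -1.5)

From the two frames, the yellow cylinder sits at roughly (13.6, 4.2) before and (14.9, 2.7) after.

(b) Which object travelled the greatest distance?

the magenta cylinder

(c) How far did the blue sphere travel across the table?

3.2

From (8.2, 1.3) to (6.9, 4.2), the blue sphere covered √(1.3² + 2.9²) ≈ 3.2 units.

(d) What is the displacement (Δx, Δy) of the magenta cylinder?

(2.4, 2.9)

The magenta cylinder started near (1.6, 1.0) and ended near (4.0, 3.9).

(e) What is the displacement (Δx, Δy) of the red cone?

(1.9, 0.5)

The red cone started near (8.8, 3.3) and ended near (10.7, 3.8).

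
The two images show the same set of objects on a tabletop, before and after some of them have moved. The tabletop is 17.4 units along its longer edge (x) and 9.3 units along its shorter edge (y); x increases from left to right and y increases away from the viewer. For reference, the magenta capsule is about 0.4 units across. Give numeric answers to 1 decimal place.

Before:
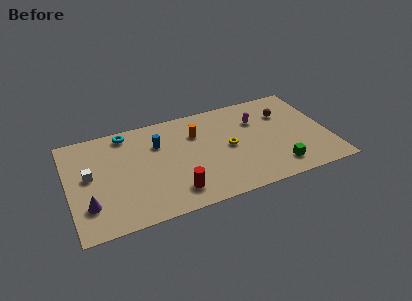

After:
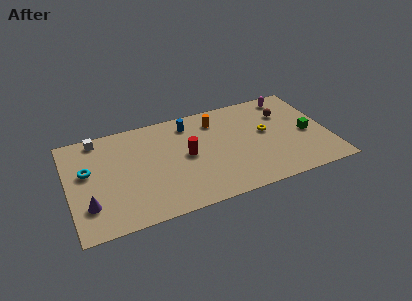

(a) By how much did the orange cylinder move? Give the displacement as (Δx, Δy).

(1.4, 0.8)

From the two frames, the orange cylinder sits at roughly (8.7, 6.6) before and (10.1, 7.4) after.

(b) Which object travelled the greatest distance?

the cyan torus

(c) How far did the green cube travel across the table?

3.4

From (13.7, 1.7) to (16.0, 4.2), the green cube covered √(2.3² + 2.5²) ≈ 3.4 units.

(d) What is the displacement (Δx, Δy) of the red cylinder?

(1.1, 3.0)

From the two frames, the red cylinder sits at roughly (6.8, 1.8) before and (7.9, 4.8) after.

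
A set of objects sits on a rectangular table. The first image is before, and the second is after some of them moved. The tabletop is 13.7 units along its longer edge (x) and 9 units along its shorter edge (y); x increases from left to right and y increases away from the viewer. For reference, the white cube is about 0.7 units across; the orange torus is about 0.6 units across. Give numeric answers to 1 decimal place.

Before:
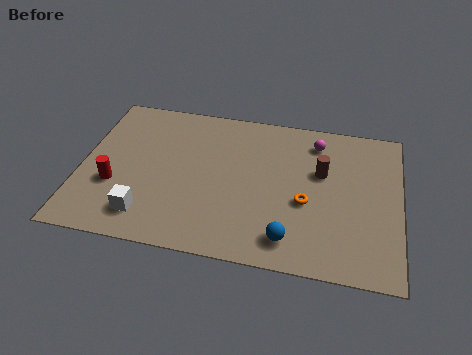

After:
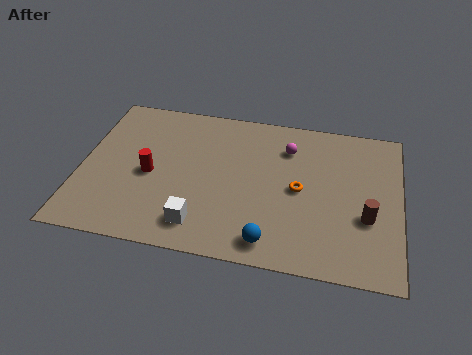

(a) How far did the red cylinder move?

1.7

From (1.5, 3.2) to (3.0, 4.1), the red cylinder covered √(1.5² + 0.9²) ≈ 1.7 units.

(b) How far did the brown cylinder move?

3.0

The brown cylinder moved from about (10.3, 5.6) to (12.3, 3.3), a distance of √(2.0² + 2.3²) ≈ 3.0.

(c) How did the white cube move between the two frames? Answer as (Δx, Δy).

(2.3, -0.1)

The white cube started near (3.0, 1.7) and ended near (5.3, 1.6).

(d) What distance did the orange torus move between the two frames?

0.8

From (9.7, 3.7) to (9.4, 4.4), the orange torus covered √(0.3² + 0.7²) ≈ 0.8 units.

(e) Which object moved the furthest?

the brown cylinder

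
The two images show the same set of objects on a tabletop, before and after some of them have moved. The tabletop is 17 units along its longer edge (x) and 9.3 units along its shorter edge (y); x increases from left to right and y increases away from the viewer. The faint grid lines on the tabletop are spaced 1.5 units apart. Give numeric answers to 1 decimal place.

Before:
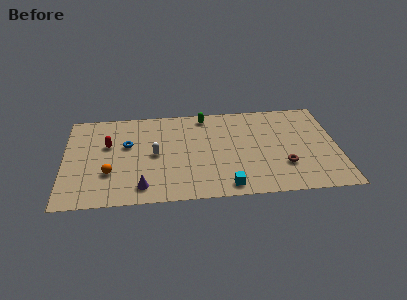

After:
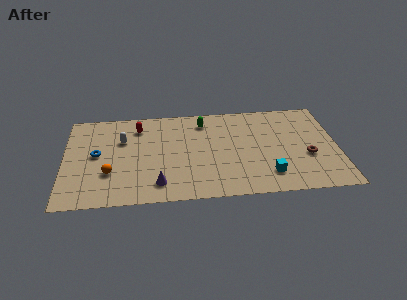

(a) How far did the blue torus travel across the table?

2.1

From (3.9, 5.7) to (2.0, 4.9), the blue torus covered √(1.9² + 0.8²) ≈ 2.1 units.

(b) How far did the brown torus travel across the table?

1.7

The brown torus was near (13.6, 2.8) before and (15.1, 3.6) after, so it travelled √(1.5² + 0.8²) ≈ 1.7 units.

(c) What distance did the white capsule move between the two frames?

2.6

The white capsule moved from about (5.6, 4.6) to (3.6, 6.2), a distance of √(2.0² + 1.6²) ≈ 2.6.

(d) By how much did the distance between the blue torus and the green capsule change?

+1.7

The distance was about 5.5 in the first image and 7.2 in the second, so they moved 1.7 units further apart.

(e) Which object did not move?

the orange sphere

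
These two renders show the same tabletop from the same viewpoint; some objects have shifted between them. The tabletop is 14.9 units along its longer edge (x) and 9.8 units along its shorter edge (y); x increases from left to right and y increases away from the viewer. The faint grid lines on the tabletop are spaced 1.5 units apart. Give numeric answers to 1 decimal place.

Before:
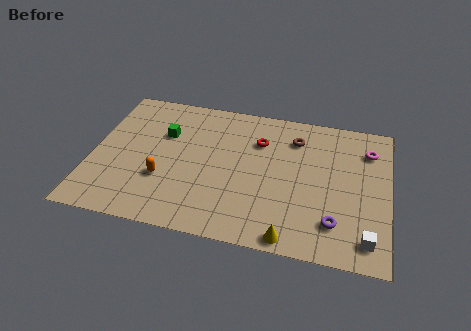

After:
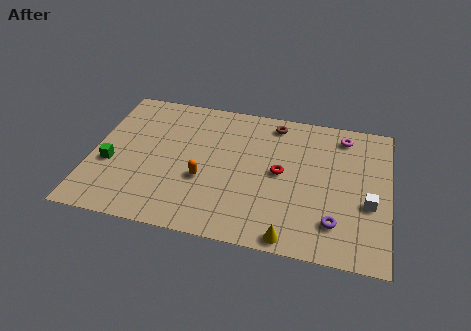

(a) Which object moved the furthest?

the green cube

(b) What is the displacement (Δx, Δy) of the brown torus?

(-1.1, 0.9)

From the two frames, the brown torus sits at roughly (10.1, 7.6) before and (9.0, 8.5) after.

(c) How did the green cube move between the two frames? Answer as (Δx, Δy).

(-2.5, -2.7)

The green cube started near (3.5, 6.5) and ended near (1.0, 3.8).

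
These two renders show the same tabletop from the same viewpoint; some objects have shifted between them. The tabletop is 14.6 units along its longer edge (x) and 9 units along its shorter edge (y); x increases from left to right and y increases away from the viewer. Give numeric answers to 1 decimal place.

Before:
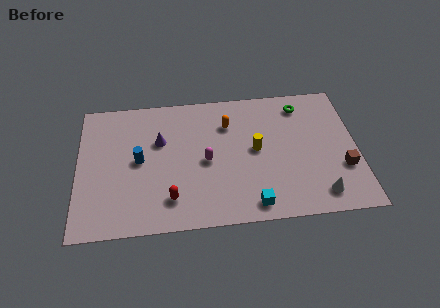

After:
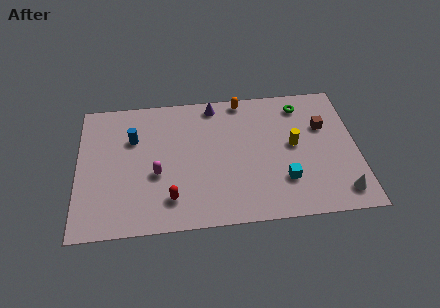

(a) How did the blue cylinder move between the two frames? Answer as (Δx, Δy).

(-0.3, 1.5)

From the two frames, the blue cylinder sits at roughly (3.2, 4.6) before and (2.9, 6.1) after.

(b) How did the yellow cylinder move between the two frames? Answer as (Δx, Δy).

(2.0, 0.1)

From the two frames, the yellow cylinder sits at roughly (9.3, 4.7) before and (11.3, 4.8) after.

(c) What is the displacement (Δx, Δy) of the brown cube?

(-0.9, 2.9)

The brown cube was at about (13.8, 3.0) and moved to about (12.9, 5.9).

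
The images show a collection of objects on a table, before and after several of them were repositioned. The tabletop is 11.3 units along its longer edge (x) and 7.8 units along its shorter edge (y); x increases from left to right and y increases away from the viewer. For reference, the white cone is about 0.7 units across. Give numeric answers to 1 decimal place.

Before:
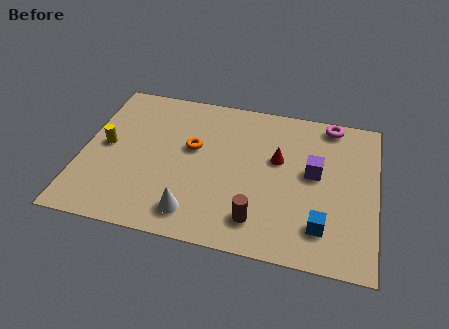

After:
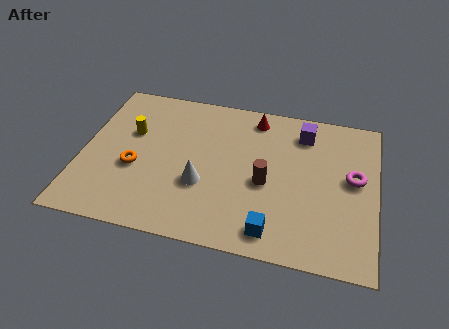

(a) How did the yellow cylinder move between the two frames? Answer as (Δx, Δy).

(0.9, 0.9)

The yellow cylinder started near (0.9, 4.0) and ended near (1.8, 4.9).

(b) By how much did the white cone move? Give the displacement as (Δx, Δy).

(0.2, 1.5)

The white cone was at about (4.5, 1.3) and moved to about (4.7, 2.8).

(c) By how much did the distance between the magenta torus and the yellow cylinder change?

-0.4

Before: roughly 9.0 units apart; after: 8.6. That's 0.4 units closer together.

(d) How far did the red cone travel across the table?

2.2

From (7.5, 4.7) to (6.5, 6.7), the red cone covered √(1.0² + 2.0²) ≈ 2.2 units.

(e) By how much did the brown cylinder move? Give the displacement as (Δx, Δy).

(0.2, 1.9)

From the two frames, the brown cylinder sits at roughly (6.9, 1.5) before and (7.1, 3.4) after.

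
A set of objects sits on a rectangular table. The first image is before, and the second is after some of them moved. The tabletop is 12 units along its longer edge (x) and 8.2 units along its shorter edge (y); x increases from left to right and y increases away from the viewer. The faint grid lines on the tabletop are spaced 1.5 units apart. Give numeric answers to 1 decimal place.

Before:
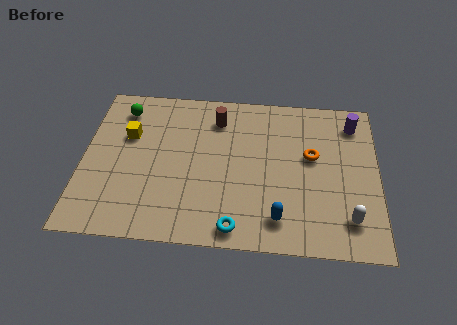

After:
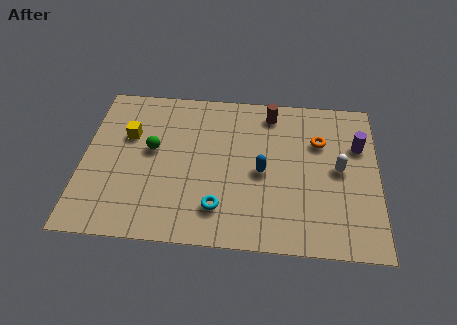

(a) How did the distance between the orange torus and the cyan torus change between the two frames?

+0.6

They were about 4.9 units apart before and 5.5 after — 0.6 units further apart.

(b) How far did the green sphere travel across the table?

2.5

The green sphere moved from about (1.5, 6.7) to (2.8, 4.6), a distance of √(1.3² + 2.1²) ≈ 2.5.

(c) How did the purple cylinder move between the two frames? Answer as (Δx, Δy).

(0.2, -1.2)

The purple cylinder was at about (11.0, 6.7) and moved to about (11.2, 5.5).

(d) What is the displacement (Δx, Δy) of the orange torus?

(0.3, 0.8)

From the two frames, the orange torus sits at roughly (9.3, 4.8) before and (9.6, 5.6) after.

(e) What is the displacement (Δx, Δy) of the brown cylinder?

(2.2, 0.5)

The brown cylinder started near (5.4, 6.5) and ended near (7.6, 7.0).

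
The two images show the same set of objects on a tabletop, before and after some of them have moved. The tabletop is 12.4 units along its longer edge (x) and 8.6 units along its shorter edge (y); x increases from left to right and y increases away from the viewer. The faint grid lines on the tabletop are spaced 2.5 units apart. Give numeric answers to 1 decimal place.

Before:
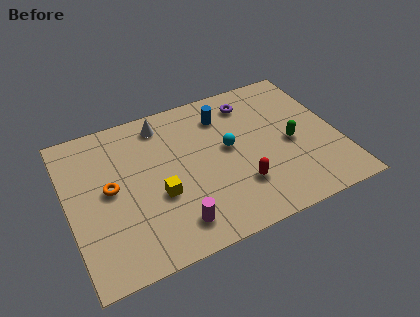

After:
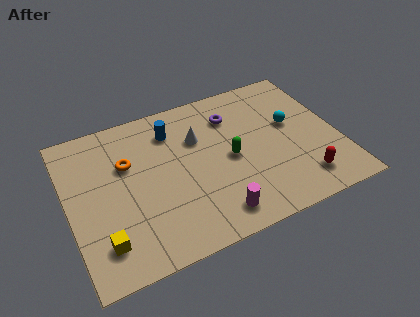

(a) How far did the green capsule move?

2.8

The green capsule moved from about (10.2, 3.9) to (7.4, 4.1), a distance of √(2.8² + 0.2²) ≈ 2.8.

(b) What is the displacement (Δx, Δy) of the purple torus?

(-0.9, -0.5)

The purple torus was at about (8.7, 7.0) and moved to about (7.8, 6.5).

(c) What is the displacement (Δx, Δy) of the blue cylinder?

(-2.4, 0.0)

The blue cylinder was at about (7.4, 6.7) and moved to about (5.0, 6.7).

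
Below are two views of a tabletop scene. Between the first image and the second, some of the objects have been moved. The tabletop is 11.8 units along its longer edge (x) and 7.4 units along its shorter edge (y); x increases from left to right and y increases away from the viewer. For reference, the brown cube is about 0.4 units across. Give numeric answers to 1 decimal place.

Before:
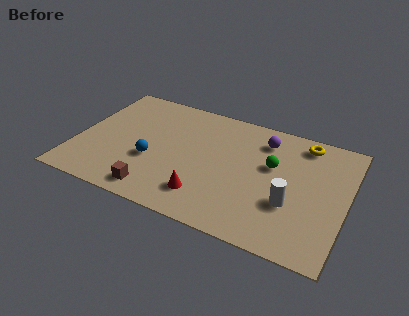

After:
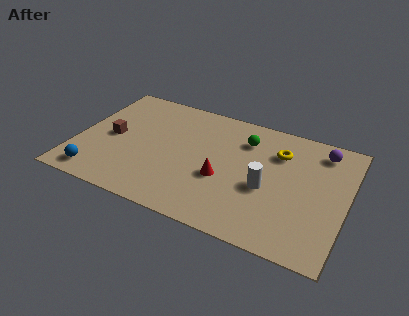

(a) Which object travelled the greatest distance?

the brown cube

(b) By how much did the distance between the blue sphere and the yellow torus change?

+1.4

They were about 7.3 units apart before and 8.7 after — 1.4 units further apart.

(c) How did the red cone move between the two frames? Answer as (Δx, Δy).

(0.6, 1.3)

From the two frames, the red cone sits at roughly (5.9, 1.6) before and (6.5, 2.9) after.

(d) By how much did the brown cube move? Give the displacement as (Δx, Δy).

(-2.3, 2.6)

The brown cube started near (3.8, 1.0) and ended near (1.5, 3.6).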